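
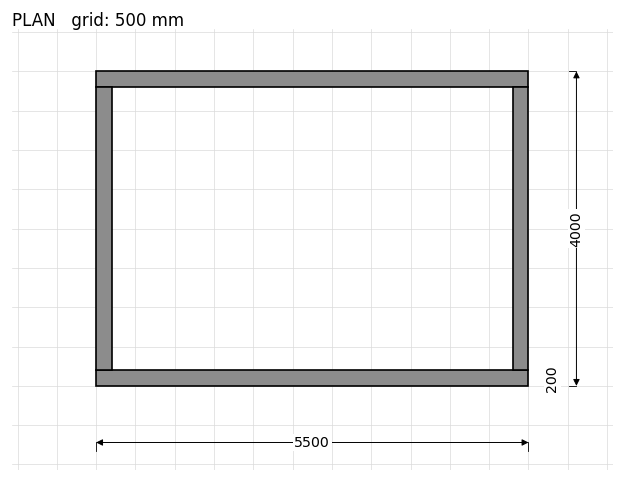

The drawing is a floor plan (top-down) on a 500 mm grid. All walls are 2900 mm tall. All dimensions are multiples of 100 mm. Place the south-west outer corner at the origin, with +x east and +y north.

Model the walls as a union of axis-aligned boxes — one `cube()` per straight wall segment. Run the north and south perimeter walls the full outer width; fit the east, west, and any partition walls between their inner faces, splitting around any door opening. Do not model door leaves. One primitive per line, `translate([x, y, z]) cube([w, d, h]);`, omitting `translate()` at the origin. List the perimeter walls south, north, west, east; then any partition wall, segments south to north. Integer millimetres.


cube([5500, 200, 2900]);
translate([0, 3800, 0]) cube([5500, 200, 2900]);
translate([0, 200, 0]) cube([200, 3600, 2900]);
translate([5300, 200, 0]) cube([200, 3600, 2900]);


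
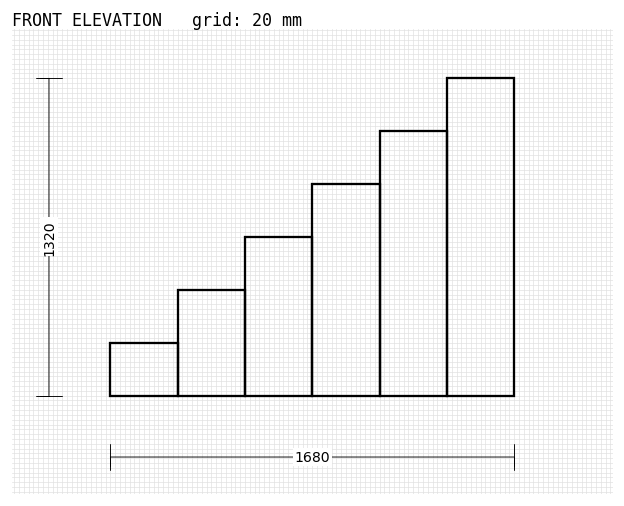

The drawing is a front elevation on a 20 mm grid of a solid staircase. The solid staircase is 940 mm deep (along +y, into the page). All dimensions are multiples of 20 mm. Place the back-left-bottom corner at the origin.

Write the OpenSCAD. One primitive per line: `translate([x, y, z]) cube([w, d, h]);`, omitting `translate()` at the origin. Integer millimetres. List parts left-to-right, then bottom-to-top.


cube([280, 940, 220]);
translate([280, 0, 0]) cube([280, 940, 440]);
translate([560, 0, 0]) cube([280, 940, 660]);
translate([840, 0, 0]) cube([280, 940, 880]);
translate([1120, 0, 0]) cube([280, 940, 1100]);
translate([1400, 0, 0]) cube([280, 940, 1320]);


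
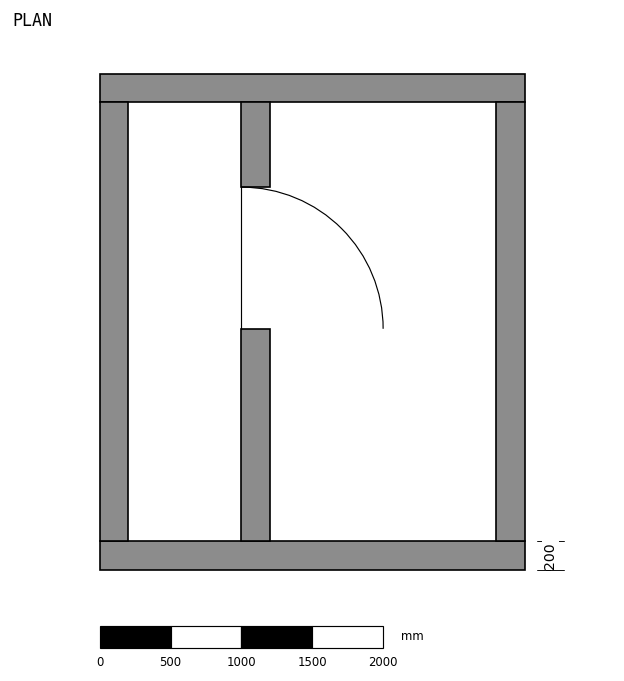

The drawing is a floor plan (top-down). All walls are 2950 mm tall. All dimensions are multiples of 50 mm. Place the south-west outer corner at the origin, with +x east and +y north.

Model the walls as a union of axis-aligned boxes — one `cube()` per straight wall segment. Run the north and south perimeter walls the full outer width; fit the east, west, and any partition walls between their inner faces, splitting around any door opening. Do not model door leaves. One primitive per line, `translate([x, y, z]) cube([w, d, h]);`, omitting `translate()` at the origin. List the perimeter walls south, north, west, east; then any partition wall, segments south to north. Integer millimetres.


cube([3000, 200, 2950]);
translate([0, 3300, 0]) cube([3000, 200, 2950]);
translate([0, 200, 0]) cube([200, 3100, 2950]);
translate([2800, 200, 0]) cube([200, 3100, 2950]);
translate([1000, 200, 0]) cube([200, 1500, 2950]);
translate([1000, 2700, 0]) cube([200, 600, 2950]);


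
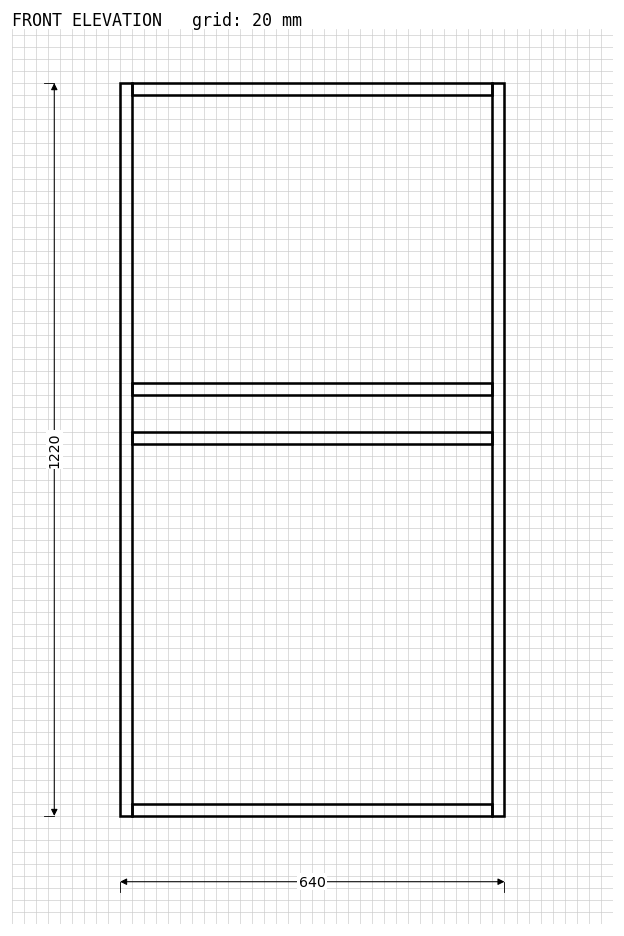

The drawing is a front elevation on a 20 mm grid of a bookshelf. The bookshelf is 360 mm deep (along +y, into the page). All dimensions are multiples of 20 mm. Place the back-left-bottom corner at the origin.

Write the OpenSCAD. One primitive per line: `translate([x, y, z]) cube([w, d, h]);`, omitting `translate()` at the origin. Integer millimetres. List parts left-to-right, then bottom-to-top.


cube([20, 360, 1220]);
translate([20, 0, 0]) cube([600, 360, 20]);
translate([20, 0, 620]) cube([600, 360, 20]);
translate([20, 0, 700]) cube([600, 360, 20]);
translate([20, 0, 1200]) cube([600, 360, 20]);
translate([620, 0, 0]) cube([20, 360, 1220]);


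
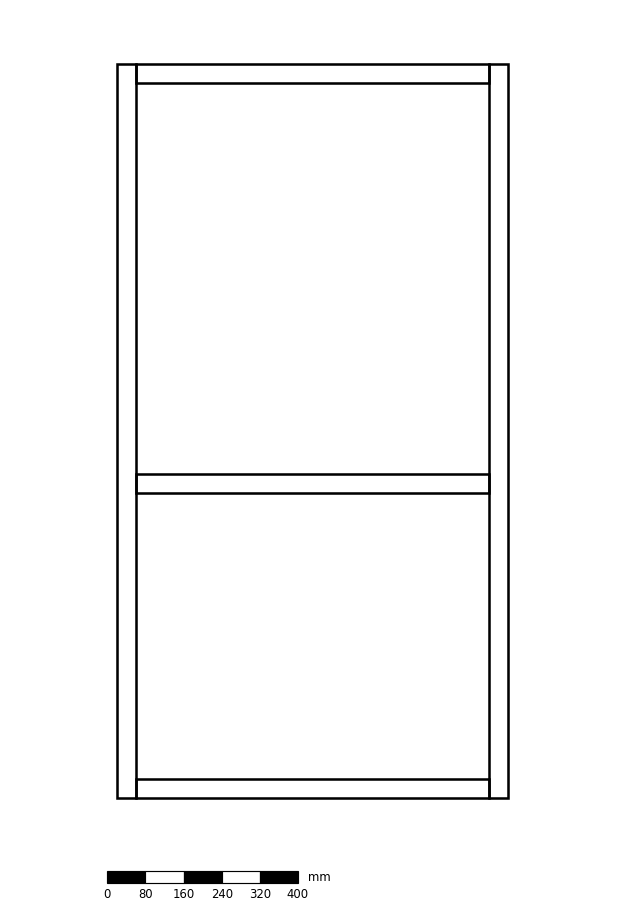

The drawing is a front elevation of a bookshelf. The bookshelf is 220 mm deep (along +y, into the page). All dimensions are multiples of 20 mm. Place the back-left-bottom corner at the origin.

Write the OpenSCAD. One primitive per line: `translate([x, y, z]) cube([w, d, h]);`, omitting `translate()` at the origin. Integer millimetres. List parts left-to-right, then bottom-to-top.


cube([40, 220, 1540]);
translate([40, 0, 0]) cube([740, 220, 40]);
translate([40, 0, 640]) cube([740, 220, 40]);
translate([40, 0, 1500]) cube([740, 220, 40]);
translate([780, 0, 0]) cube([40, 220, 1540]);


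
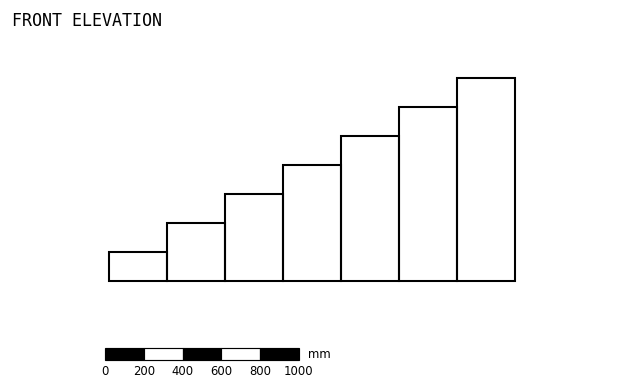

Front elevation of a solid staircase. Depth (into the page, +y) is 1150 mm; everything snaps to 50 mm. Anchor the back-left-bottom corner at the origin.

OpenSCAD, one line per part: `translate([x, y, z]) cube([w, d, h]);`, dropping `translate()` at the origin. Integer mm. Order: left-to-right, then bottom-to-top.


cube([300, 1150, 150]);
translate([300, 0, 0]) cube([300, 1150, 300]);
translate([600, 0, 0]) cube([300, 1150, 450]);
translate([900, 0, 0]) cube([300, 1150, 600]);
translate([1200, 0, 0]) cube([300, 1150, 750]);
translate([1500, 0, 0]) cube([300, 1150, 900]);
translate([1800, 0, 0]) cube([300, 1150, 1050]);


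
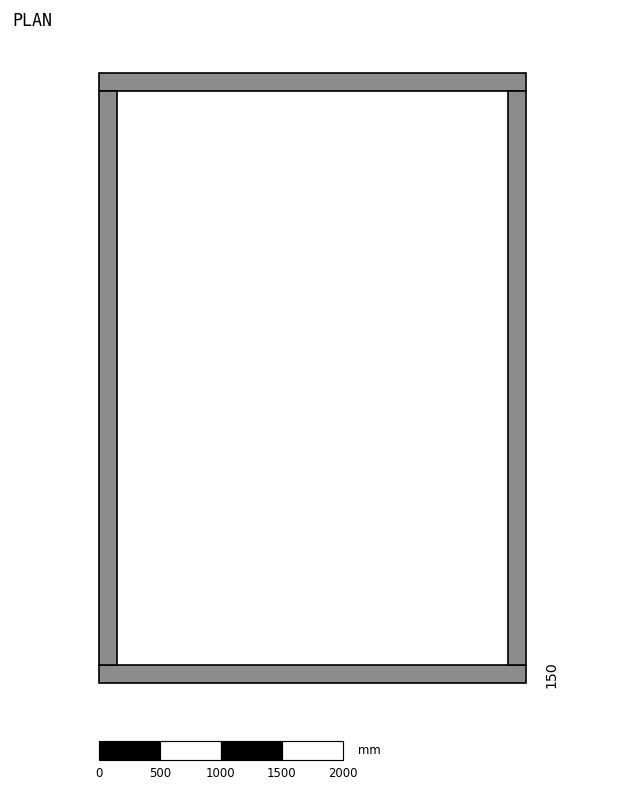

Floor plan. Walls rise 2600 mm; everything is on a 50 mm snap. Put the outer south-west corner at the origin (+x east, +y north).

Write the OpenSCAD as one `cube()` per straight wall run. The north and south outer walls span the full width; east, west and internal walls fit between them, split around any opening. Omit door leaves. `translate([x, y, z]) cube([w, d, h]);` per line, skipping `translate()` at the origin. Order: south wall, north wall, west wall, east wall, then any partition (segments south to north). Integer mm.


cube([3500, 150, 2600]);
translate([0, 4850, 0]) cube([3500, 150, 2600]);
translate([0, 150, 0]) cube([150, 4700, 2600]);
translate([3350, 150, 0]) cube([150, 4700, 2600]);


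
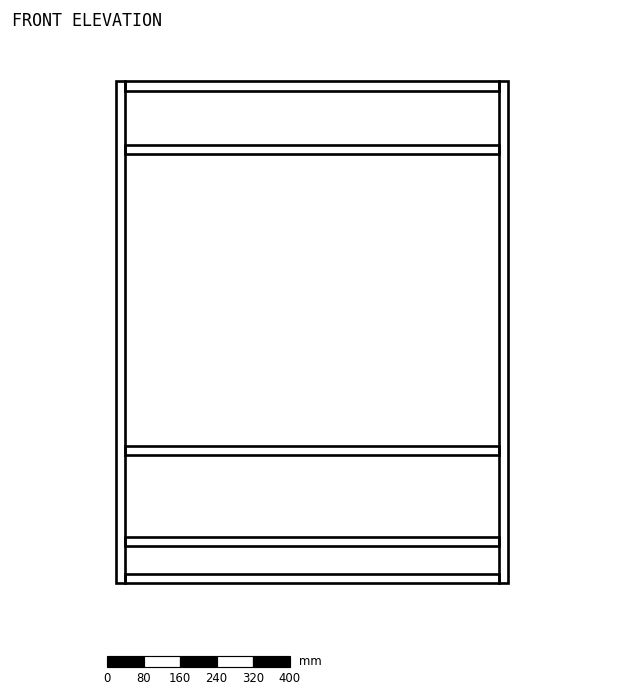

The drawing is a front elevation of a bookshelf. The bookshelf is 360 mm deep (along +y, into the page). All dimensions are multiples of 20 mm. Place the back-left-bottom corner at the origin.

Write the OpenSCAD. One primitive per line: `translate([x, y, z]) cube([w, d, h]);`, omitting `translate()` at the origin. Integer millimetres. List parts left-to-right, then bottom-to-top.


cube([20, 360, 1100]);
translate([20, 0, 0]) cube([820, 360, 20]);
translate([20, 0, 80]) cube([820, 360, 20]);
translate([20, 0, 280]) cube([820, 360, 20]);
translate([20, 0, 940]) cube([820, 360, 20]);
translate([20, 0, 1080]) cube([820, 360, 20]);
translate([840, 0, 0]) cube([20, 360, 1100]);


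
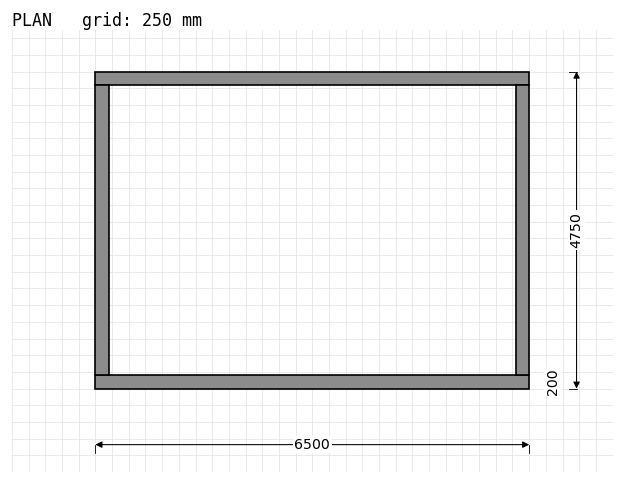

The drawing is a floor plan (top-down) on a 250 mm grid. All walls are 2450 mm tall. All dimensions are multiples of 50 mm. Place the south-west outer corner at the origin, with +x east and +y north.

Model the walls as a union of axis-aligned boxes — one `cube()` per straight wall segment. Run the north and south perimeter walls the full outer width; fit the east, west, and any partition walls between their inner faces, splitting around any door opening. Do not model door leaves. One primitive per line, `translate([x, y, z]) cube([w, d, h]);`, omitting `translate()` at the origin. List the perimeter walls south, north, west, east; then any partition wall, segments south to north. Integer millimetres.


cube([6500, 200, 2450]);
translate([0, 4550, 0]) cube([6500, 200, 2450]);
translate([0, 200, 0]) cube([200, 4350, 2450]);
translate([6300, 200, 0]) cube([200, 4350, 2450]);


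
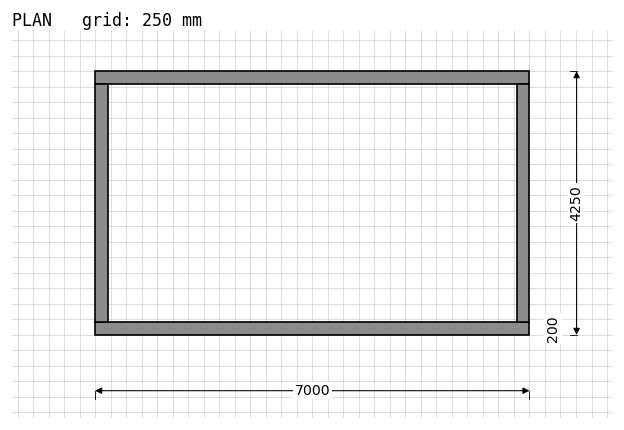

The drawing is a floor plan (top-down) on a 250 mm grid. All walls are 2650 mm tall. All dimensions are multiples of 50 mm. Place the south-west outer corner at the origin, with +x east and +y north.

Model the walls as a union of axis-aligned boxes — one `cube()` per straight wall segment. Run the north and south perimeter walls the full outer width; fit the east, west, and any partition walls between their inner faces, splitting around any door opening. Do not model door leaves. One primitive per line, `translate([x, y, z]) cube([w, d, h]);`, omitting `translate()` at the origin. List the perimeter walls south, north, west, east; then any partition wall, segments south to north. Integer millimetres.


cube([7000, 200, 2650]);
translate([0, 4050, 0]) cube([7000, 200, 2650]);
translate([0, 200, 0]) cube([200, 3850, 2650]);
translate([6800, 200, 0]) cube([200, 3850, 2650]);


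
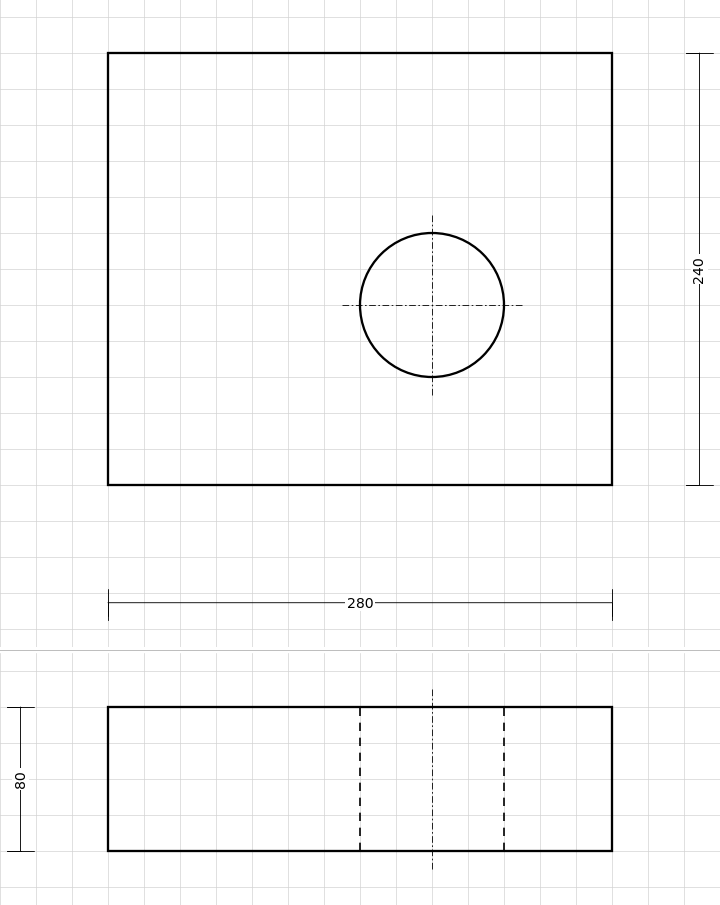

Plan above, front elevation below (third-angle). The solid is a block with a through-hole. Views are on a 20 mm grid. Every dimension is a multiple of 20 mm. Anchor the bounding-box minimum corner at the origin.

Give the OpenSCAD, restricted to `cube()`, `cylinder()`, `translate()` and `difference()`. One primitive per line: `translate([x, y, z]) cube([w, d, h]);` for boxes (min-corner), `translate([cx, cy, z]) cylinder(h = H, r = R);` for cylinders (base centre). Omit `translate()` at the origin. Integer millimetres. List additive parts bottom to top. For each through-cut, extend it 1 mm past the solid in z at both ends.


difference() {
  cube([280, 240, 80]);
  translate([180, 100, -1]) cylinder(h = 82, r = 40);
}


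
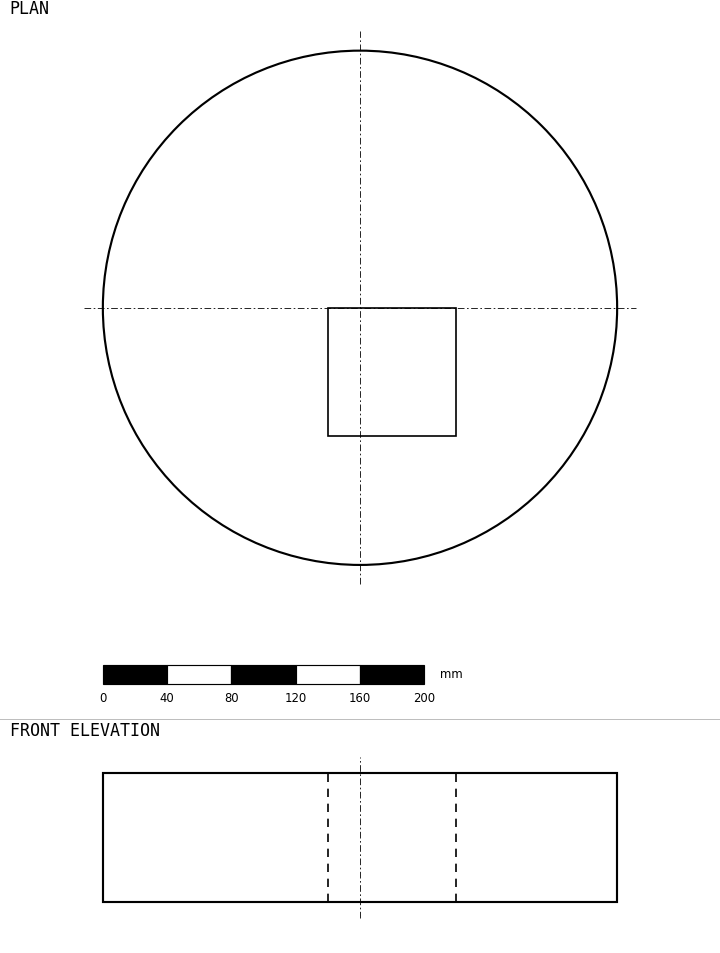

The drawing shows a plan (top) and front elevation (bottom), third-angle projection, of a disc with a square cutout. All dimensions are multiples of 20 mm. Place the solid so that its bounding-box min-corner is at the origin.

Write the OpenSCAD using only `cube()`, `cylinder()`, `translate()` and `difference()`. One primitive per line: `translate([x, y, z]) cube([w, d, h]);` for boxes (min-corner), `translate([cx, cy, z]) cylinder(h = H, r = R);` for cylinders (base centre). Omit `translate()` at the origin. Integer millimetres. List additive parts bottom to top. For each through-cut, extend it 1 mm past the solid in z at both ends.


difference() {
  translate([160, 160, 0]) cylinder(h = 80, r = 160);
  translate([140, 80, -1]) cube([80, 80, 82]);
}


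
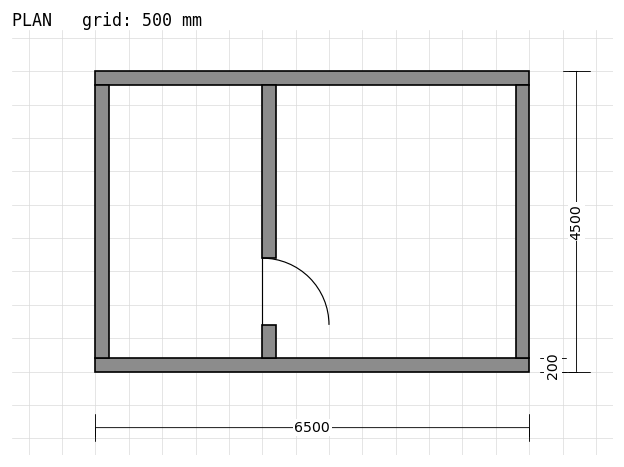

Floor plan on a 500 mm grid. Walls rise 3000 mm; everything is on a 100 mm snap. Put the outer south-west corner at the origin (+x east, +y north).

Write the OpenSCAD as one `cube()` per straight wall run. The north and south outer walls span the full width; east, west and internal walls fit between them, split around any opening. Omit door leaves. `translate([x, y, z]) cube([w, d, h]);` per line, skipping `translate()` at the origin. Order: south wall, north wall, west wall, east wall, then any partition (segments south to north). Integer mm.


cube([6500, 200, 3000]);
translate([0, 4300, 0]) cube([6500, 200, 3000]);
translate([0, 200, 0]) cube([200, 4100, 3000]);
translate([6300, 200, 0]) cube([200, 4100, 3000]);
translate([2500, 200, 0]) cube([200, 500, 3000]);
translate([2500, 1700, 0]) cube([200, 2600, 3000]);


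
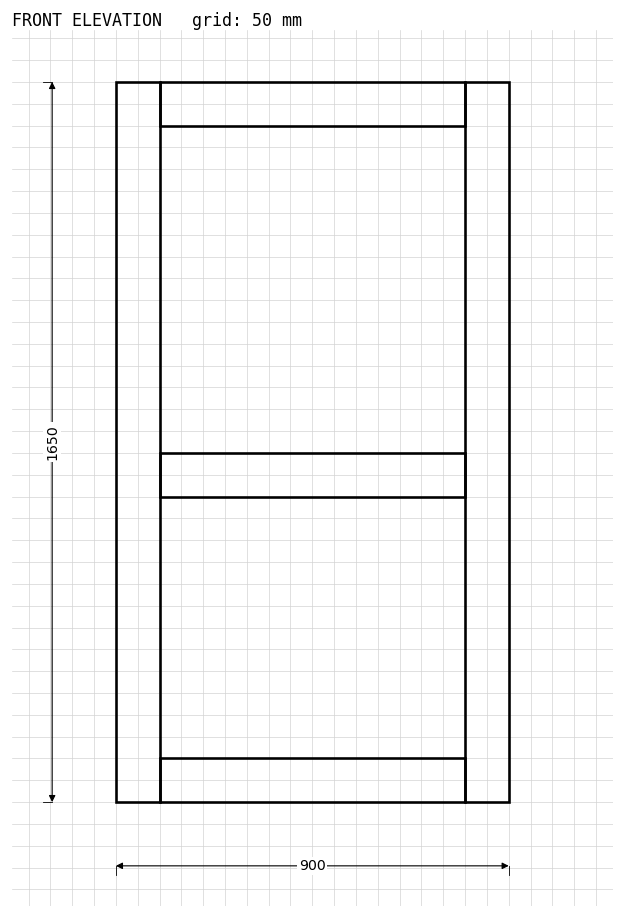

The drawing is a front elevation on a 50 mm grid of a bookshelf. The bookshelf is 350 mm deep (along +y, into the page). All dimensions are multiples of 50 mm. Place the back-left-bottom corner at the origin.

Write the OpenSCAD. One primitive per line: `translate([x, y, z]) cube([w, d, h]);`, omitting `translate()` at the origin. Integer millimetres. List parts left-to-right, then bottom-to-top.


cube([100, 350, 1650]);
translate([100, 0, 0]) cube([700, 350, 100]);
translate([100, 0, 700]) cube([700, 350, 100]);
translate([100, 0, 1550]) cube([700, 350, 100]);
translate([800, 0, 0]) cube([100, 350, 1650]);


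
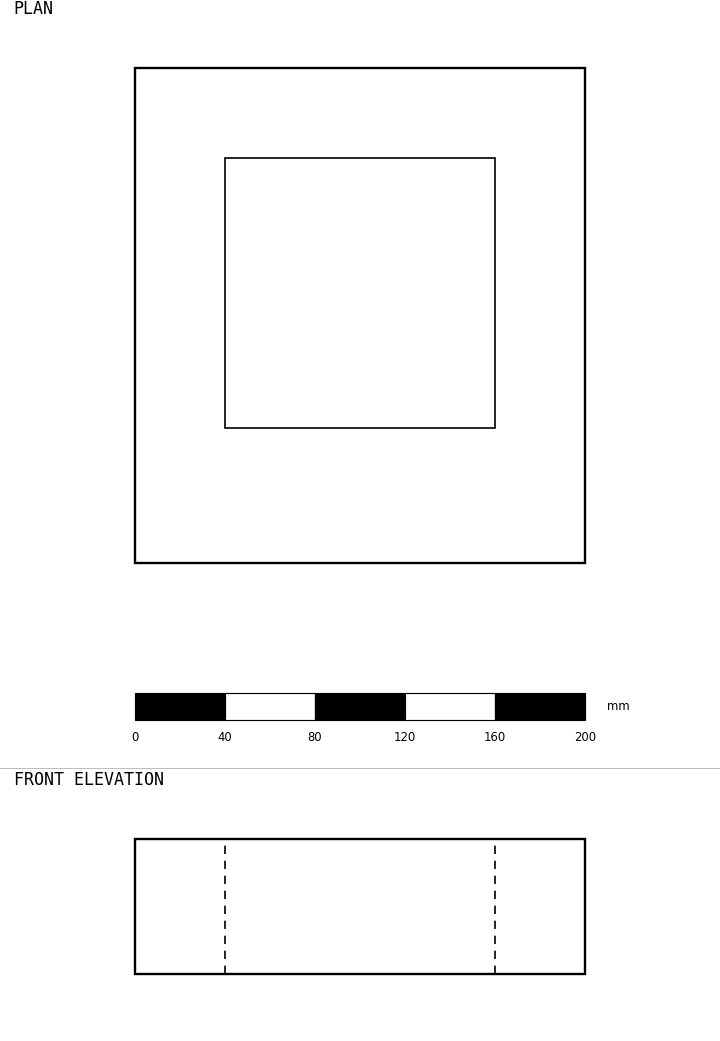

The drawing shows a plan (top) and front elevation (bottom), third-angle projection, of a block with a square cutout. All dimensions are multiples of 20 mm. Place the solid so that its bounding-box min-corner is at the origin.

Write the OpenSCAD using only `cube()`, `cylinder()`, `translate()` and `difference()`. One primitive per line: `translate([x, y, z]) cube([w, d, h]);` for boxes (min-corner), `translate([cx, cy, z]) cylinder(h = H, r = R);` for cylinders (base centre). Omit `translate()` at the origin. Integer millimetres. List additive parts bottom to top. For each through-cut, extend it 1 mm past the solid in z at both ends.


difference() {
  cube([200, 220, 60]);
  translate([40, 60, -1]) cube([120, 120, 62]);
}


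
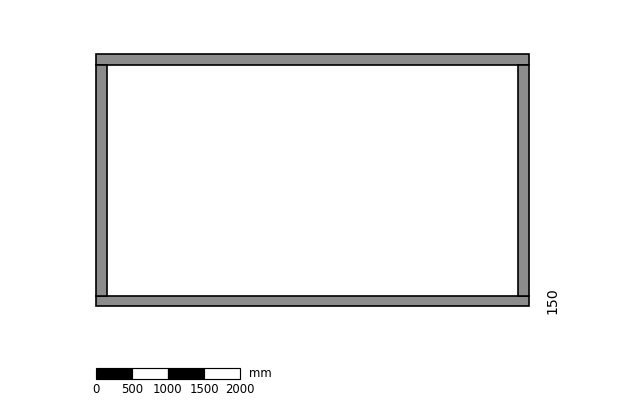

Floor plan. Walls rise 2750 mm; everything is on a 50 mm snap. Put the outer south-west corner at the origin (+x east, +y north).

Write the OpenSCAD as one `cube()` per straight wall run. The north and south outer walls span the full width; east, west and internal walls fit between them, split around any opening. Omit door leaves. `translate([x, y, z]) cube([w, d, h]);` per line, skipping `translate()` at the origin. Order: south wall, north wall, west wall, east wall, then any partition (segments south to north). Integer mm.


cube([6000, 150, 2750]);
translate([0, 3350, 0]) cube([6000, 150, 2750]);
translate([0, 150, 0]) cube([150, 3200, 2750]);
translate([5850, 150, 0]) cube([150, 3200, 2750]);


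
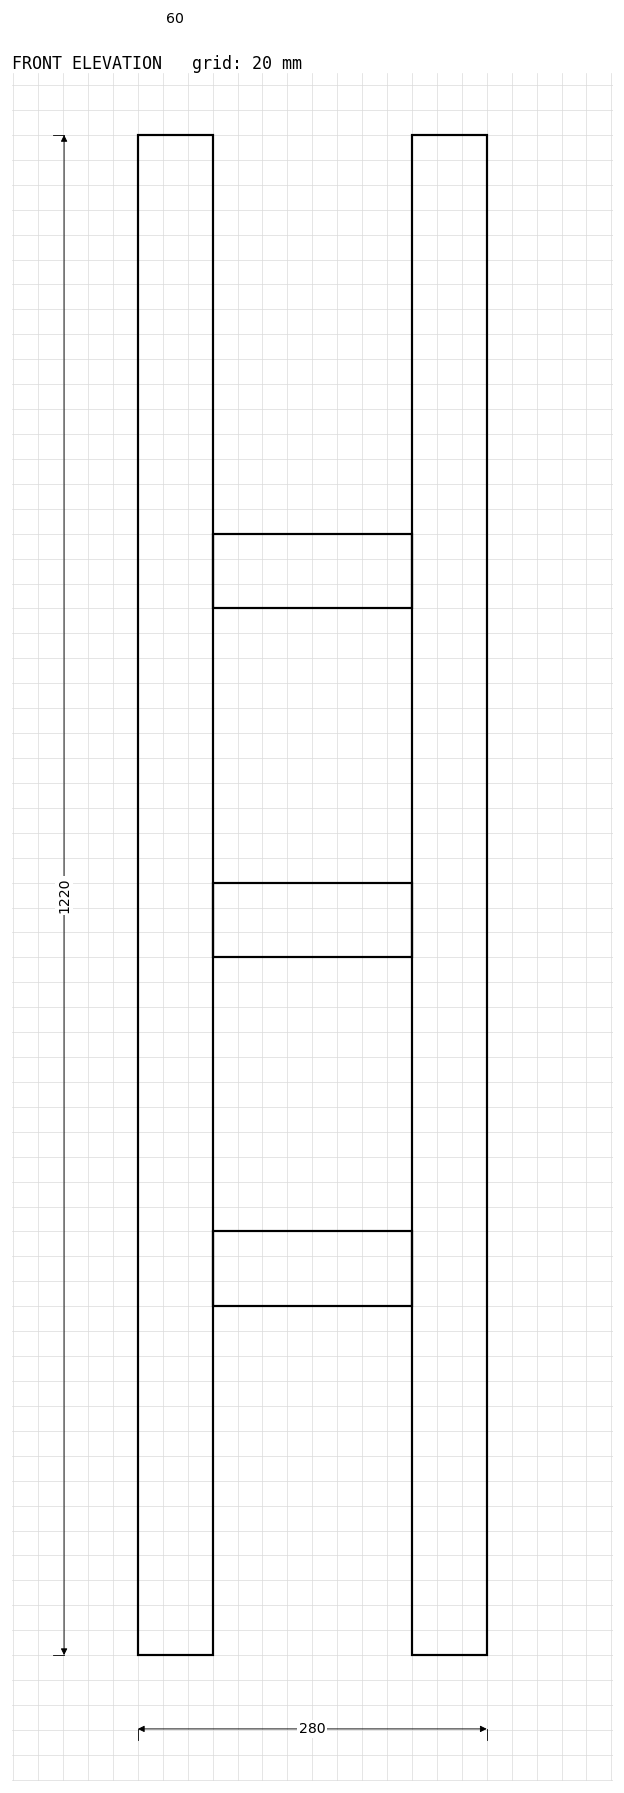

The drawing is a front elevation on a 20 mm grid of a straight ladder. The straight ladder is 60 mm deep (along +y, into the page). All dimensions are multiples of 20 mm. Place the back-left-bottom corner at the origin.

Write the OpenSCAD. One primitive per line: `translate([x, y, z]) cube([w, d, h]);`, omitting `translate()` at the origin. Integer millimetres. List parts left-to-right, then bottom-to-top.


cube([60, 60, 1220]);
translate([60, 0, 280]) cube([160, 60, 60]);
translate([60, 0, 560]) cube([160, 60, 60]);
translate([60, 0, 840]) cube([160, 60, 60]);
translate([220, 0, 0]) cube([60, 60, 1220]);


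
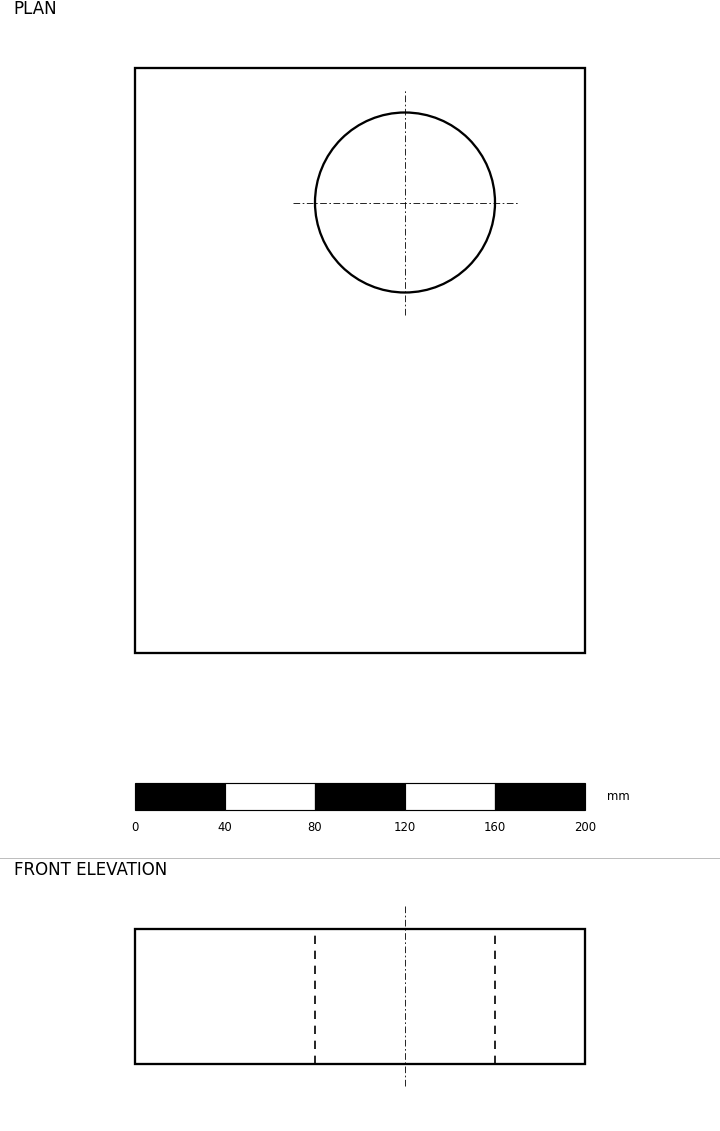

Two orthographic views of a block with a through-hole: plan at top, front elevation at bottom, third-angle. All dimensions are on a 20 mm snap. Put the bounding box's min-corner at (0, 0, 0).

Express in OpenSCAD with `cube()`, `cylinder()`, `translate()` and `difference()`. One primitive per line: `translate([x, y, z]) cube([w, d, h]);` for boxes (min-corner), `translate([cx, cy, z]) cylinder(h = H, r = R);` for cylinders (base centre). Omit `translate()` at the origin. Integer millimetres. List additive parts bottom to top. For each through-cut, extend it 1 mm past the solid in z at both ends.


difference() {
  cube([200, 260, 60]);
  translate([120, 200, -1]) cylinder(h = 62, r = 40);
}


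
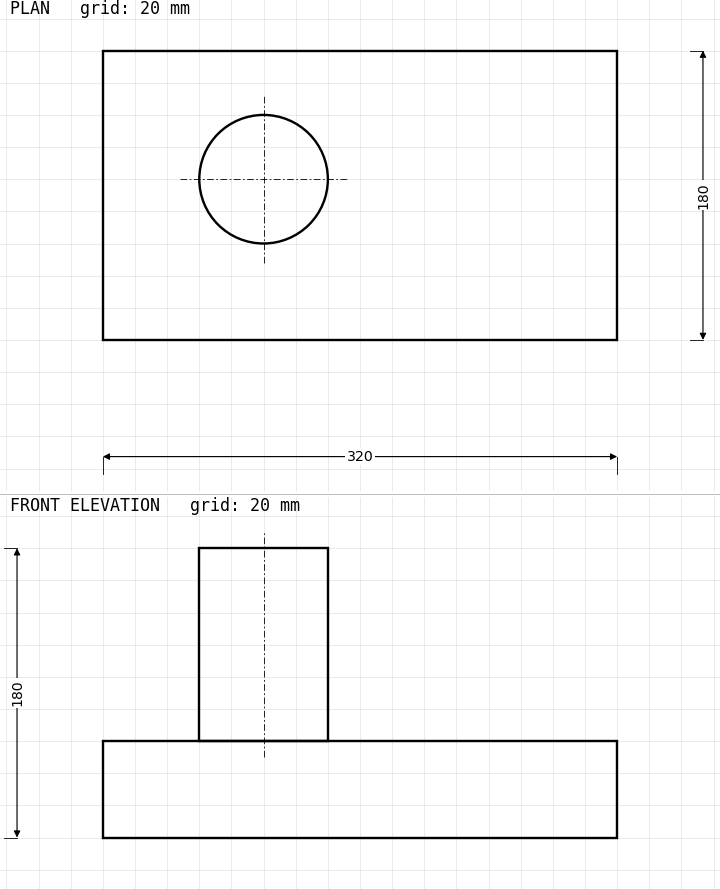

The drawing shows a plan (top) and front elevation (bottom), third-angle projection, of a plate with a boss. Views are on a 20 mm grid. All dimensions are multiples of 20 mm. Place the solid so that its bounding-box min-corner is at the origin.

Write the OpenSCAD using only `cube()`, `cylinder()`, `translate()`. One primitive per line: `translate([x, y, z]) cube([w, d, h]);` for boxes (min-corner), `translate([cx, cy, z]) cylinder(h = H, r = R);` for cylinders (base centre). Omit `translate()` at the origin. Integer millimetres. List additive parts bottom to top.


cube([320, 180, 60]);
translate([100, 100, 60]) cylinder(h = 120, r = 40);


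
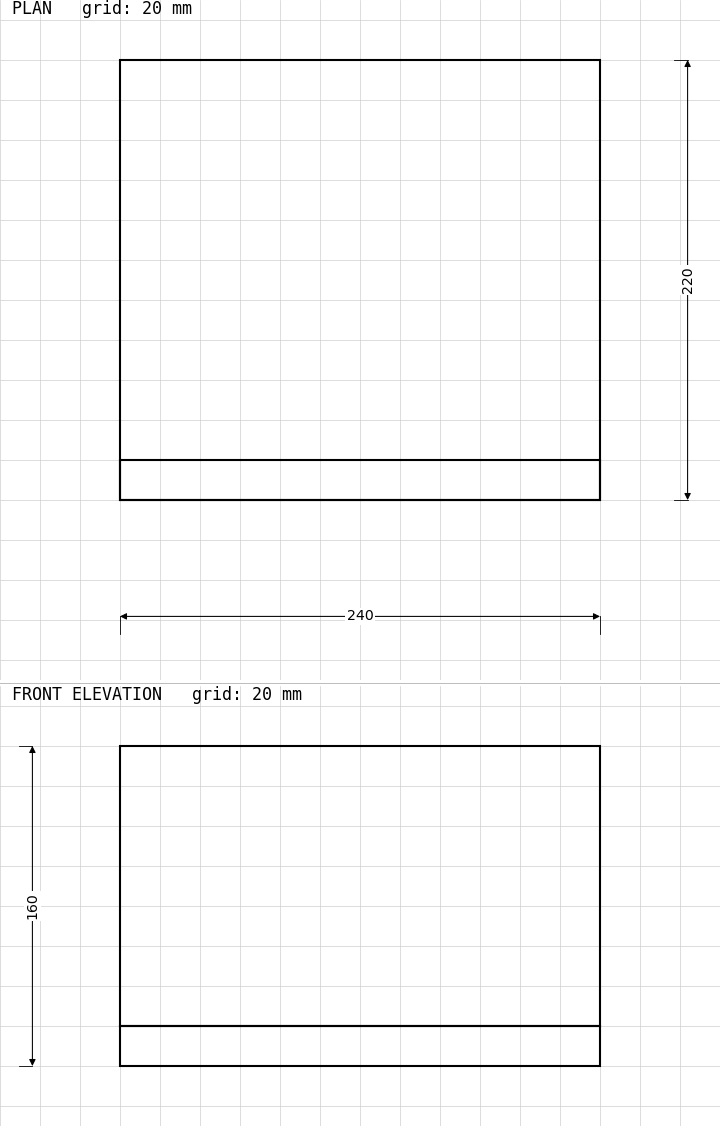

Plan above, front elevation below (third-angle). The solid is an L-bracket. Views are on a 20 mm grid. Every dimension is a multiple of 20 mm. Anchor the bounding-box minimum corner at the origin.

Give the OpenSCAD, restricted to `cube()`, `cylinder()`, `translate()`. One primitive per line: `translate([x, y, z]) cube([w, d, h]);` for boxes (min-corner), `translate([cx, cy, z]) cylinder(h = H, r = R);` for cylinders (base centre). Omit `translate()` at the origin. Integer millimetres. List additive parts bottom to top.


cube([240, 220, 20]);
translate([0, 0, 20]) cube([240, 20, 140]);


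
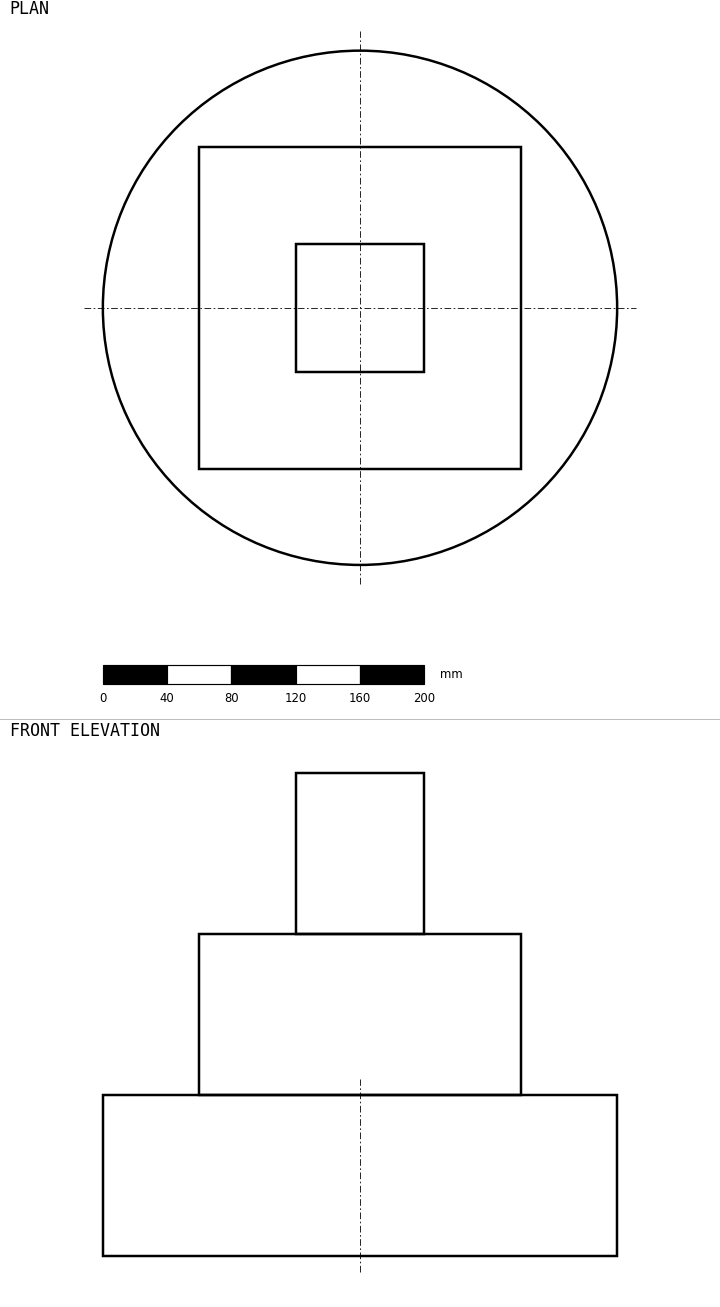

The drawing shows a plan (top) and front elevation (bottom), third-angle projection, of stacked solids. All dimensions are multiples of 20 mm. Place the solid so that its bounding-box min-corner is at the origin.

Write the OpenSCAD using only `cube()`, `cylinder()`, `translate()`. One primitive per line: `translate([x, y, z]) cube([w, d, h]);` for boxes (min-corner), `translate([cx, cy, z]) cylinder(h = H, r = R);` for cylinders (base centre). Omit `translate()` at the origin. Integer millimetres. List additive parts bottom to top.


translate([160, 160, 0]) cylinder(h = 100, r = 160);
translate([60, 60, 100]) cube([200, 200, 100]);
translate([120, 120, 200]) cube([80, 80, 100]);


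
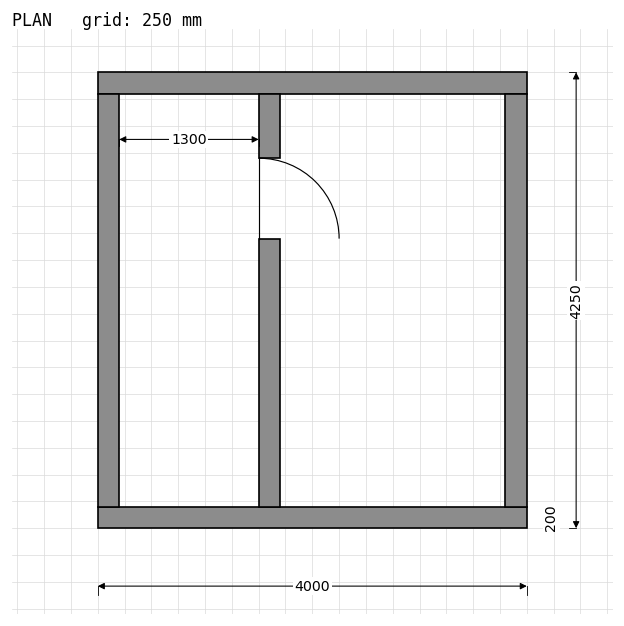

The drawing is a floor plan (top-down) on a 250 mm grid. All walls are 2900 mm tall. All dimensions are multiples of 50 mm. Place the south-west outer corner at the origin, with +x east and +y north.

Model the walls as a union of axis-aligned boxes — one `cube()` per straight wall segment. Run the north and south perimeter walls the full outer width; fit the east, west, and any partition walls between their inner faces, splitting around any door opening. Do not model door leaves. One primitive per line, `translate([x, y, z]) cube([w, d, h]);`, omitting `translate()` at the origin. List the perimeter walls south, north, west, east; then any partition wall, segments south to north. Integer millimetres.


cube([4000, 200, 2900]);
translate([0, 4050, 0]) cube([4000, 200, 2900]);
translate([0, 200, 0]) cube([200, 3850, 2900]);
translate([3800, 200, 0]) cube([200, 3850, 2900]);
translate([1500, 200, 0]) cube([200, 2500, 2900]);
translate([1500, 3450, 0]) cube([200, 600, 2900]);


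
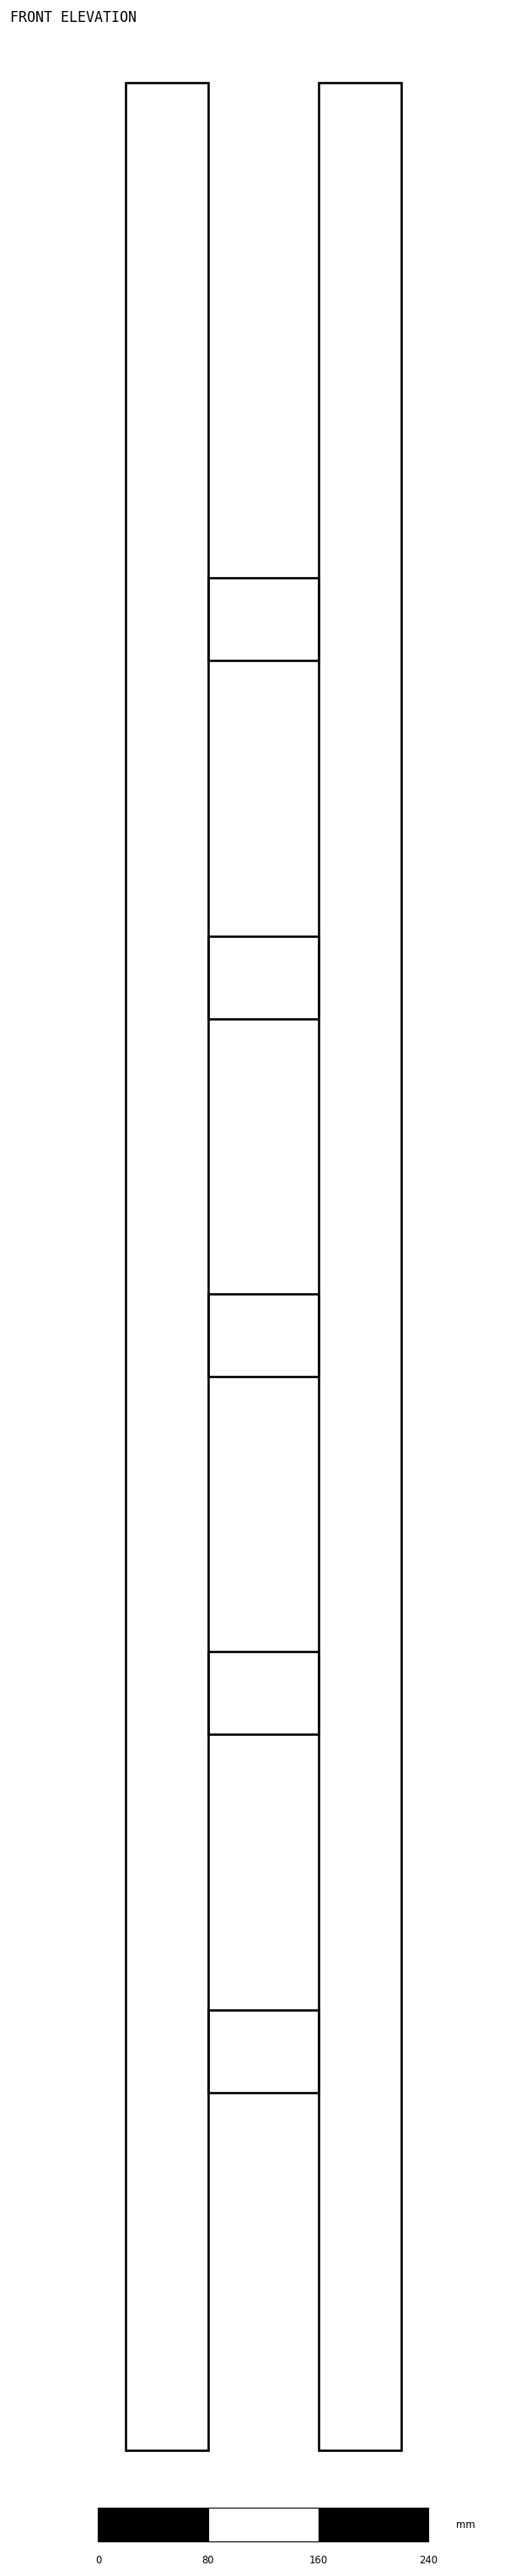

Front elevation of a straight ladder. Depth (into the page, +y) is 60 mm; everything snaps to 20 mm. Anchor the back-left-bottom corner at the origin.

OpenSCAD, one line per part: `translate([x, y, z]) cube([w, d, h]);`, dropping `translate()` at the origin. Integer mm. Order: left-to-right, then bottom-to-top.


cube([60, 60, 1720]);
translate([60, 0, 260]) cube([80, 60, 60]);
translate([60, 0, 520]) cube([80, 60, 60]);
translate([60, 0, 780]) cube([80, 60, 60]);
translate([60, 0, 1040]) cube([80, 60, 60]);
translate([60, 0, 1300]) cube([80, 60, 60]);
translate([140, 0, 0]) cube([60, 60, 1720]);


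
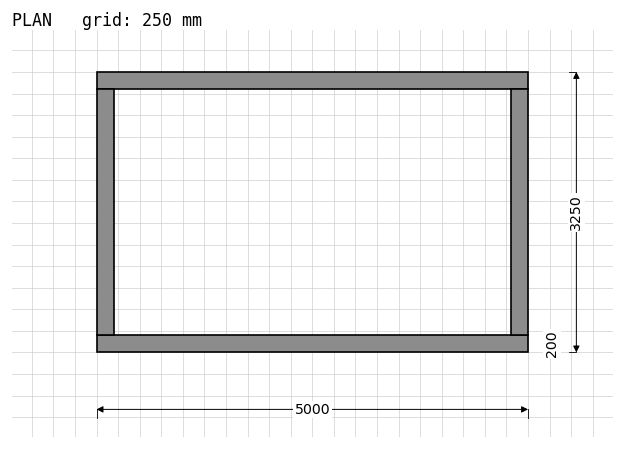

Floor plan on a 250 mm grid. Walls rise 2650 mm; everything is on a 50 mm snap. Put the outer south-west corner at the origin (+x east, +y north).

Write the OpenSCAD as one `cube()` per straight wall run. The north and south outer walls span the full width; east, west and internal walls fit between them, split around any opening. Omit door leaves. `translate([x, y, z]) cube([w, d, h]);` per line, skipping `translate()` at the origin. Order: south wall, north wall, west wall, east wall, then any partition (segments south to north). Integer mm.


cube([5000, 200, 2650]);
translate([0, 3050, 0]) cube([5000, 200, 2650]);
translate([0, 200, 0]) cube([200, 2850, 2650]);
translate([4800, 200, 0]) cube([200, 2850, 2650]);


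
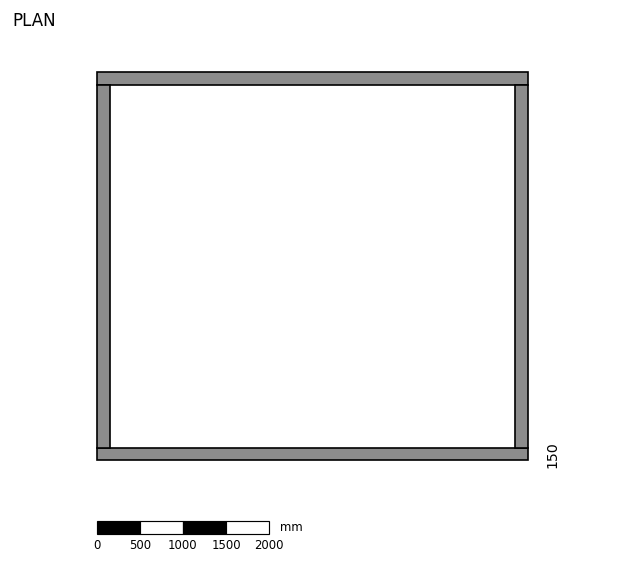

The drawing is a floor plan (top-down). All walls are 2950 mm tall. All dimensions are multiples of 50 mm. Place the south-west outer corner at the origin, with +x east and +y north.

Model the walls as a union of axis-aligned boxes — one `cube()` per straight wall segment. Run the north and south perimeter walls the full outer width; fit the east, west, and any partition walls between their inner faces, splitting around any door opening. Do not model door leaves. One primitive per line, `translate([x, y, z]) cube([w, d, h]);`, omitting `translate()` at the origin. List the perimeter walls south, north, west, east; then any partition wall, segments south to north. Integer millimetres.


cube([5000, 150, 2950]);
translate([0, 4350, 0]) cube([5000, 150, 2950]);
translate([0, 150, 0]) cube([150, 4200, 2950]);
translate([4850, 150, 0]) cube([150, 4200, 2950]);


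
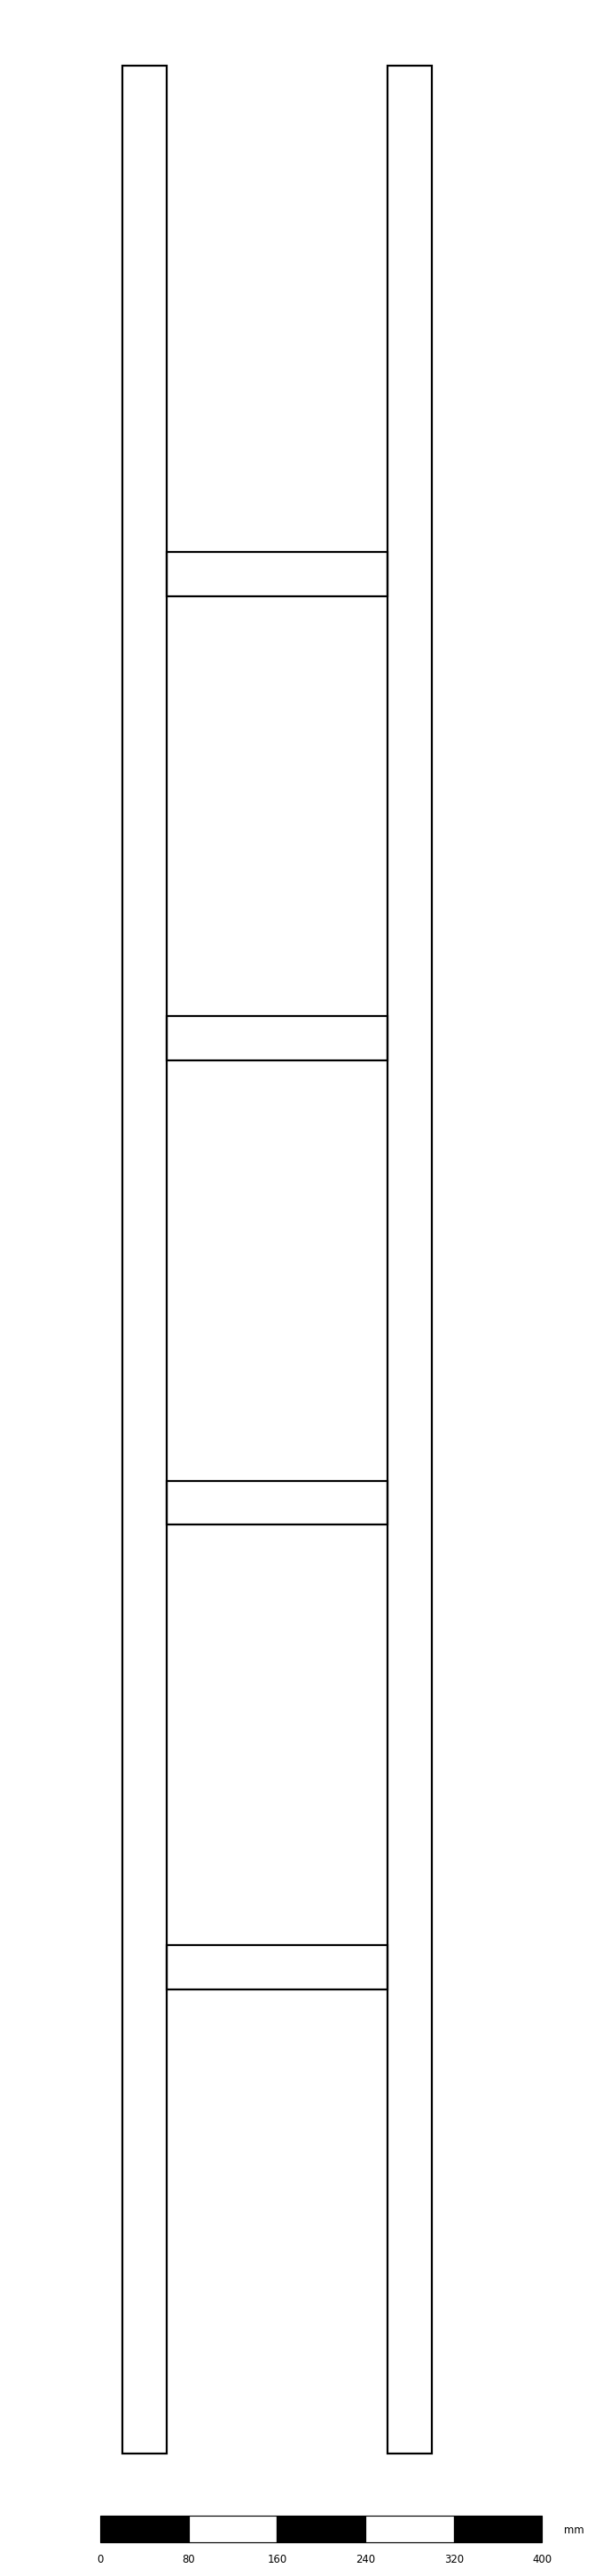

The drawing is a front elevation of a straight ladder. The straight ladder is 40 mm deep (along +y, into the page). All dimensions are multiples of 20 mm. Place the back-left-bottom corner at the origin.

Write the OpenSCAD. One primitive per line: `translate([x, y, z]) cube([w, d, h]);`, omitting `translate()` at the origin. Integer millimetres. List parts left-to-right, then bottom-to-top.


cube([40, 40, 2160]);
translate([40, 0, 420]) cube([200, 40, 40]);
translate([40, 0, 840]) cube([200, 40, 40]);
translate([40, 0, 1260]) cube([200, 40, 40]);
translate([40, 0, 1680]) cube([200, 40, 40]);
translate([240, 0, 0]) cube([40, 40, 2160]);


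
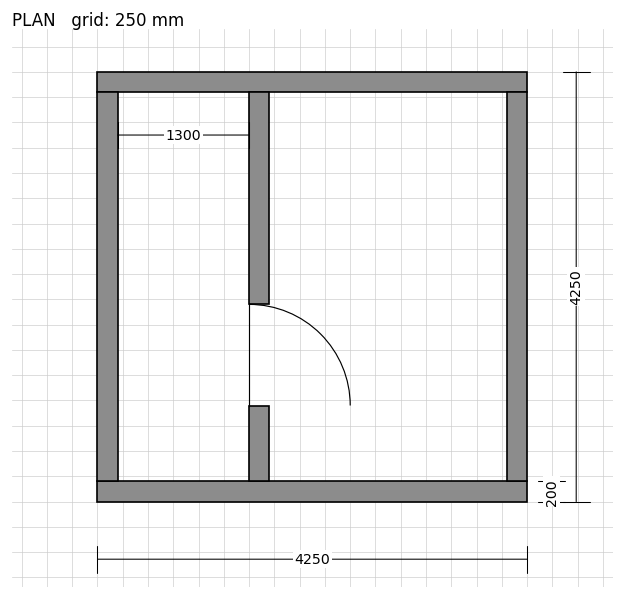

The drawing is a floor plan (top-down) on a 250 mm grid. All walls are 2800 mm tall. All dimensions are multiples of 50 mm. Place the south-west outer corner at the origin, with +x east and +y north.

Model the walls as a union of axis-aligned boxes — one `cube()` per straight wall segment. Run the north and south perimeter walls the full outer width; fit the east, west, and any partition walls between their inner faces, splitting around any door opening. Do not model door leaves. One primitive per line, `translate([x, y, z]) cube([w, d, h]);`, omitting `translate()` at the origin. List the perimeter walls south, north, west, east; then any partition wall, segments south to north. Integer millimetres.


cube([4250, 200, 2800]);
translate([0, 4050, 0]) cube([4250, 200, 2800]);
translate([0, 200, 0]) cube([200, 3850, 2800]);
translate([4050, 200, 0]) cube([200, 3850, 2800]);
translate([1500, 200, 0]) cube([200, 750, 2800]);
translate([1500, 1950, 0]) cube([200, 2100, 2800]);


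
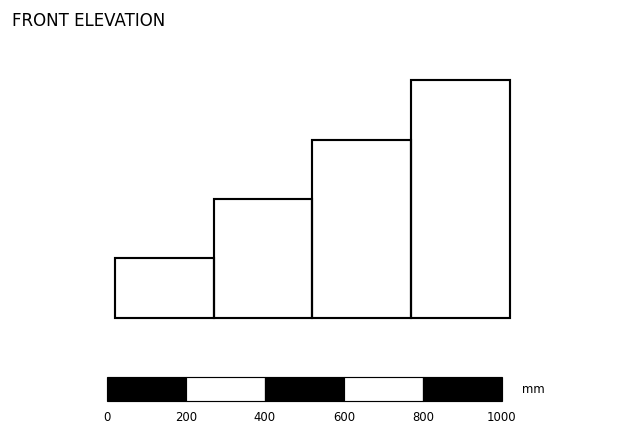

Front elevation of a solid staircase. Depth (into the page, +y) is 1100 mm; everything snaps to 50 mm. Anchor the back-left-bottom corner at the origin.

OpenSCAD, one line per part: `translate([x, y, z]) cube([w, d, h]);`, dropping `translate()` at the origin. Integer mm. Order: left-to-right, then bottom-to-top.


cube([250, 1100, 150]);
translate([250, 0, 0]) cube([250, 1100, 300]);
translate([500, 0, 0]) cube([250, 1100, 450]);
translate([750, 0, 0]) cube([250, 1100, 600]);


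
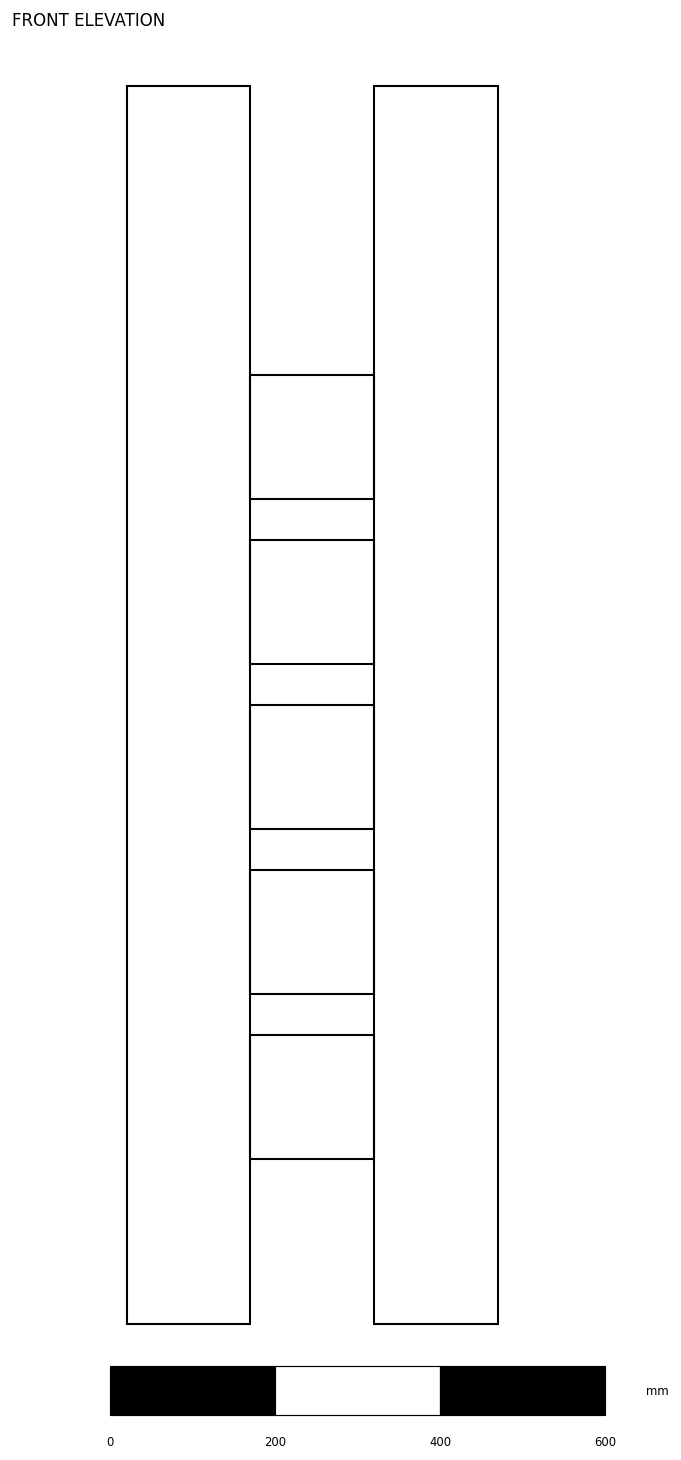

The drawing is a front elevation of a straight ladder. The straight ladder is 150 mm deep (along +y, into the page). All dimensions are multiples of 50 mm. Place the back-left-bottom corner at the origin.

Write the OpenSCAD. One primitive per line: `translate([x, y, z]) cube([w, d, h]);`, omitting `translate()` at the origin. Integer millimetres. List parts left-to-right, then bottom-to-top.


cube([150, 150, 1500]);
translate([150, 0, 200]) cube([150, 150, 150]);
translate([150, 0, 400]) cube([150, 150, 150]);
translate([150, 0, 600]) cube([150, 150, 150]);
translate([150, 0, 800]) cube([150, 150, 150]);
translate([150, 0, 1000]) cube([150, 150, 150]);
translate([300, 0, 0]) cube([150, 150, 1500]);


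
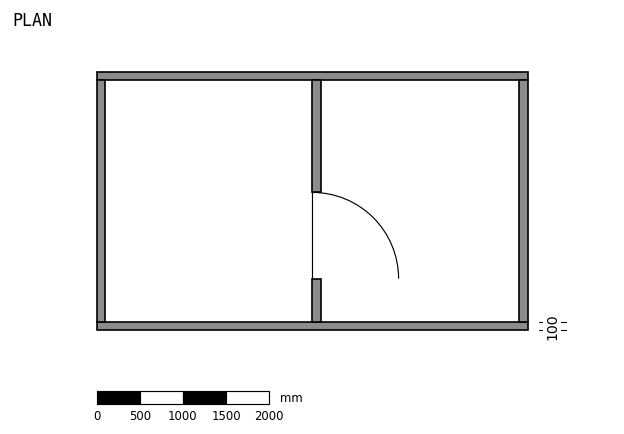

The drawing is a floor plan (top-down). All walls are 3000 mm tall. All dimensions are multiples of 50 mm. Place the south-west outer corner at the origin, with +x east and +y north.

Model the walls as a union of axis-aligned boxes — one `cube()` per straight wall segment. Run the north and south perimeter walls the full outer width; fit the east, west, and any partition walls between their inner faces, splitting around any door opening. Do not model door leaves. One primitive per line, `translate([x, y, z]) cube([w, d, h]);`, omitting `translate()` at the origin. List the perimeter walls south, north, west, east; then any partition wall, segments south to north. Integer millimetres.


cube([5000, 100, 3000]);
translate([0, 2900, 0]) cube([5000, 100, 3000]);
translate([0, 100, 0]) cube([100, 2800, 3000]);
translate([4900, 100, 0]) cube([100, 2800, 3000]);
translate([2500, 100, 0]) cube([100, 500, 3000]);
translate([2500, 1600, 0]) cube([100, 1300, 3000]);


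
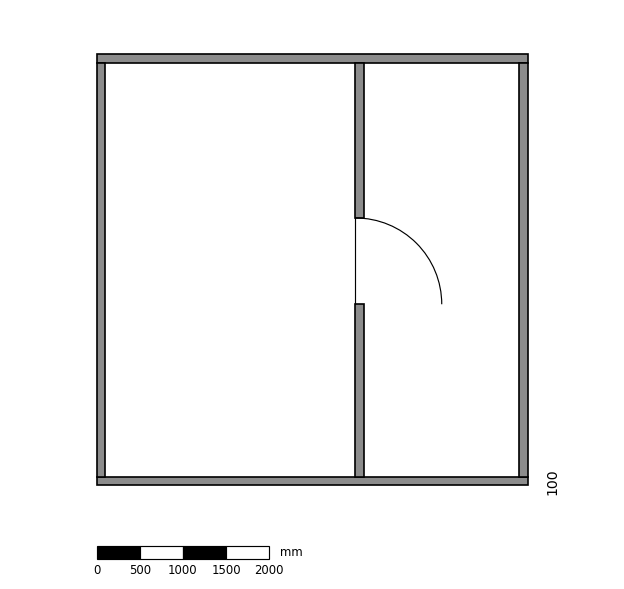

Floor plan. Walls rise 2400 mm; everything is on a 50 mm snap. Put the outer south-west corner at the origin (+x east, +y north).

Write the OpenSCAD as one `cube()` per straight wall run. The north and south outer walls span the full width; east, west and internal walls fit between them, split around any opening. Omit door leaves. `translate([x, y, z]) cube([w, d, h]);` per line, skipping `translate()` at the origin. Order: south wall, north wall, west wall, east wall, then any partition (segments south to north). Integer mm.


cube([5000, 100, 2400]);
translate([0, 4900, 0]) cube([5000, 100, 2400]);
translate([0, 100, 0]) cube([100, 4800, 2400]);
translate([4900, 100, 0]) cube([100, 4800, 2400]);
translate([3000, 100, 0]) cube([100, 2000, 2400]);
translate([3000, 3100, 0]) cube([100, 1800, 2400]);


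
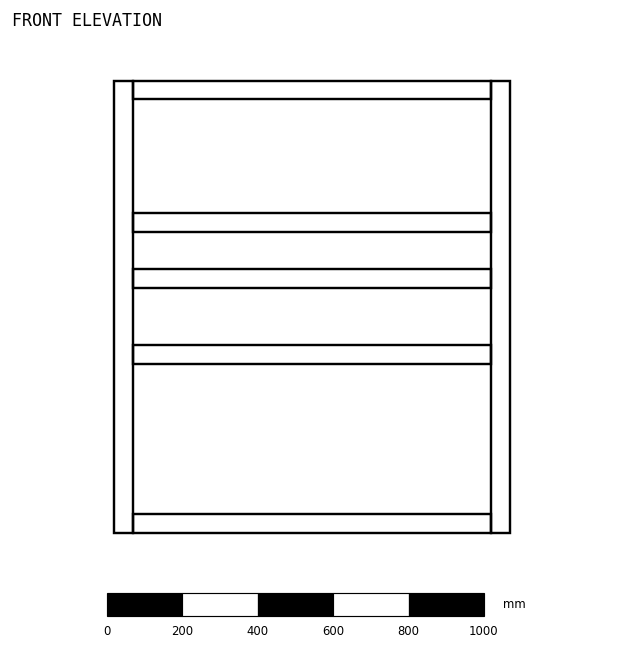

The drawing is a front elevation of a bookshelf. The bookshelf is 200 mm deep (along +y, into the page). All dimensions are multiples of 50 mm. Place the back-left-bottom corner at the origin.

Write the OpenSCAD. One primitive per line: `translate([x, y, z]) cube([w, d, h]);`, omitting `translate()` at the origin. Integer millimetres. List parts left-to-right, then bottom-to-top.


cube([50, 200, 1200]);
translate([50, 0, 0]) cube([950, 200, 50]);
translate([50, 0, 450]) cube([950, 200, 50]);
translate([50, 0, 650]) cube([950, 200, 50]);
translate([50, 0, 800]) cube([950, 200, 50]);
translate([50, 0, 1150]) cube([950, 200, 50]);
translate([1000, 0, 0]) cube([50, 200, 1200]);


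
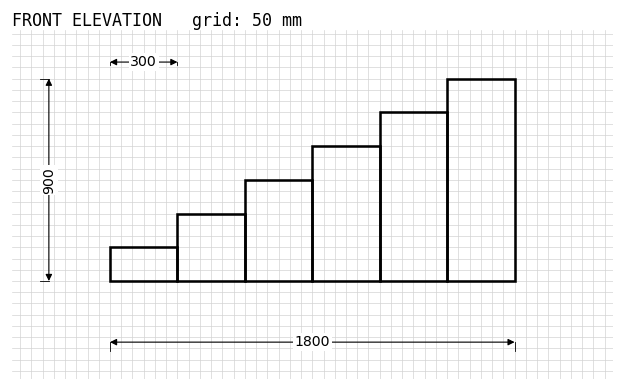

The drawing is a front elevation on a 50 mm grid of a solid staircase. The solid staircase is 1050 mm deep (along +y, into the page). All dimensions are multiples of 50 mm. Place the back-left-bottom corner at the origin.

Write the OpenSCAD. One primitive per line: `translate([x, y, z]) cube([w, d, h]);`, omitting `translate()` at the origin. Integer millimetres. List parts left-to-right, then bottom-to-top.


cube([300, 1050, 150]);
translate([300, 0, 0]) cube([300, 1050, 300]);
translate([600, 0, 0]) cube([300, 1050, 450]);
translate([900, 0, 0]) cube([300, 1050, 600]);
translate([1200, 0, 0]) cube([300, 1050, 750]);
translate([1500, 0, 0]) cube([300, 1050, 900]);


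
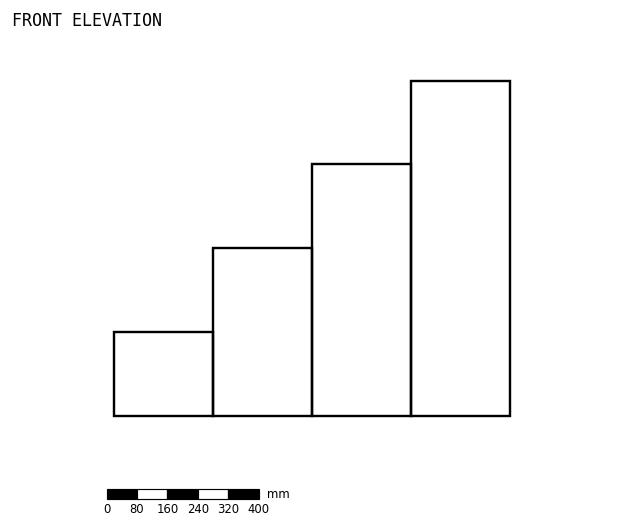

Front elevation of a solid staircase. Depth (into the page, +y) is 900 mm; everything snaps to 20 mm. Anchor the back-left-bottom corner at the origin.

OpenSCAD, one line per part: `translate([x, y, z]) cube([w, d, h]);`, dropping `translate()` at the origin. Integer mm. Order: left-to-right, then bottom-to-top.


cube([260, 900, 220]);
translate([260, 0, 0]) cube([260, 900, 440]);
translate([520, 0, 0]) cube([260, 900, 660]);
translate([780, 0, 0]) cube([260, 900, 880]);


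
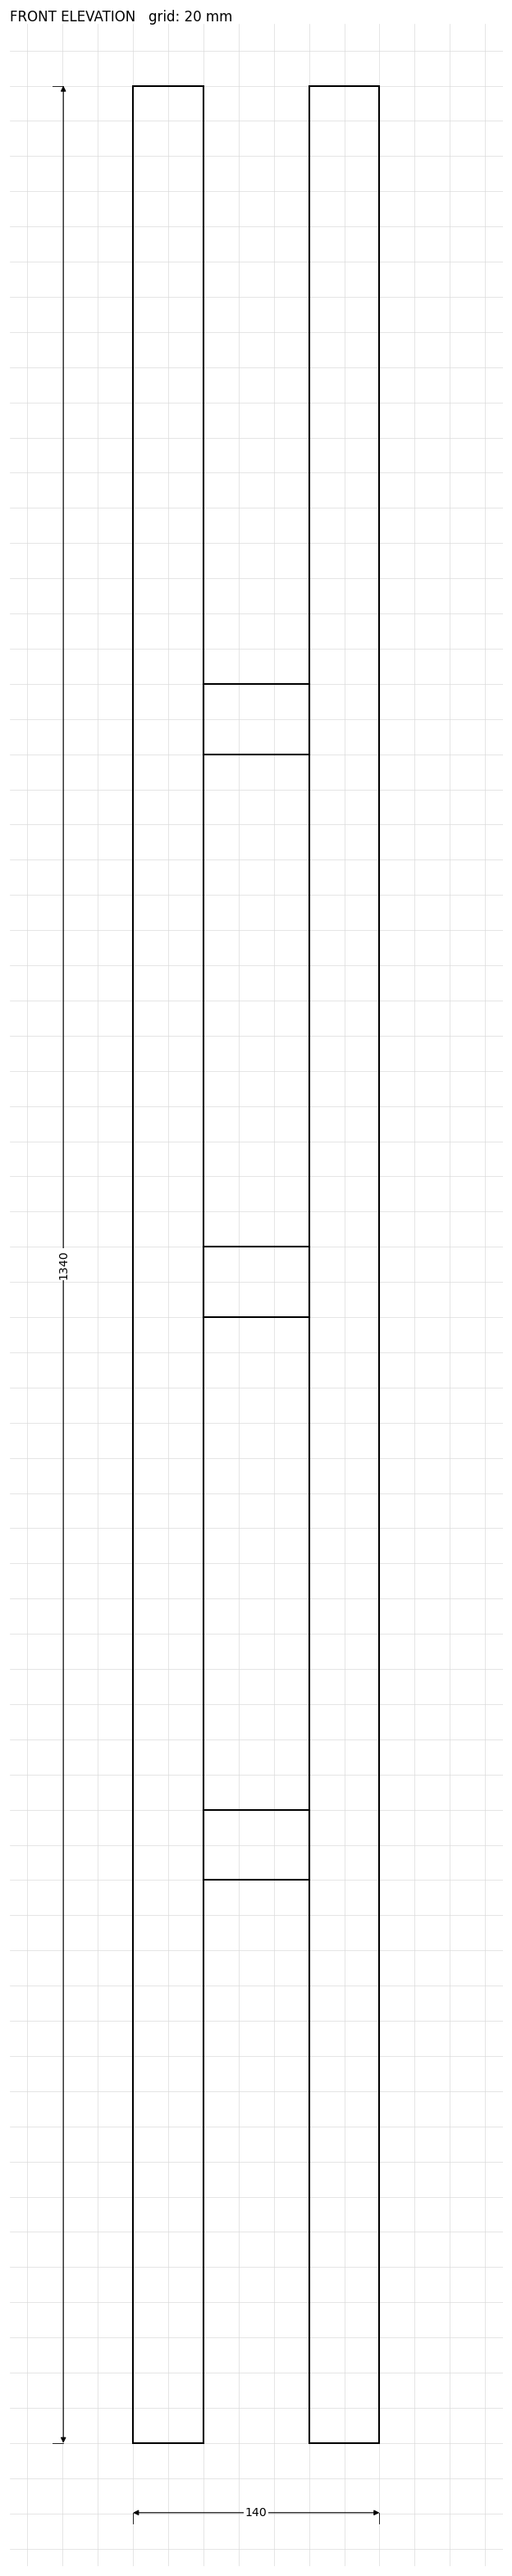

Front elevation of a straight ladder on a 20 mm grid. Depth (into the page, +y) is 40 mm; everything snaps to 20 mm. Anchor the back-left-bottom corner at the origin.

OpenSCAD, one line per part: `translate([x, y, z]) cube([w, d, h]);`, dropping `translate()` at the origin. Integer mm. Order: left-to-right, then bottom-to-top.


cube([40, 40, 1340]);
translate([40, 0, 320]) cube([60, 40, 40]);
translate([40, 0, 640]) cube([60, 40, 40]);
translate([40, 0, 960]) cube([60, 40, 40]);
translate([100, 0, 0]) cube([40, 40, 1340]);


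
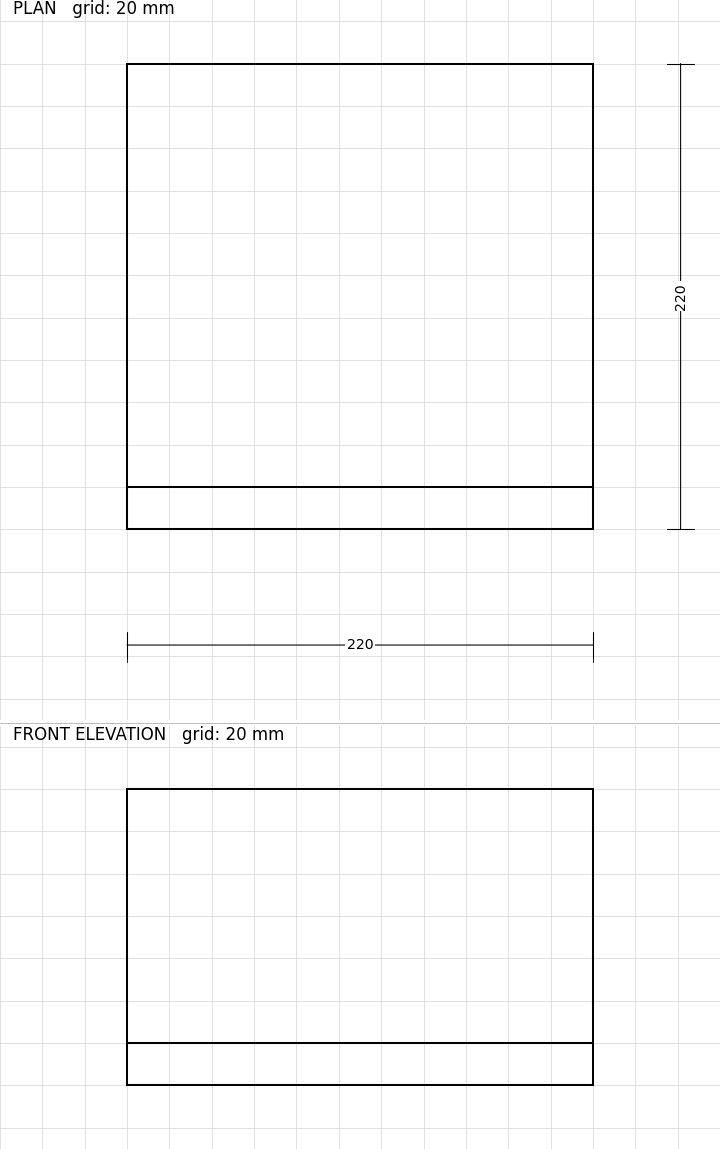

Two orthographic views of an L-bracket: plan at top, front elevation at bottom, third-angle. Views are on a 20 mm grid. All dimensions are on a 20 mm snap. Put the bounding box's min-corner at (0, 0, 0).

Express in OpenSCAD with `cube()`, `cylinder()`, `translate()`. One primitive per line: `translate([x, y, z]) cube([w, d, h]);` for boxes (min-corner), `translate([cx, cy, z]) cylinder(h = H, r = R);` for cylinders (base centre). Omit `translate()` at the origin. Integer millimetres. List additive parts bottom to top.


cube([220, 220, 20]);
translate([0, 0, 20]) cube([220, 20, 120]);


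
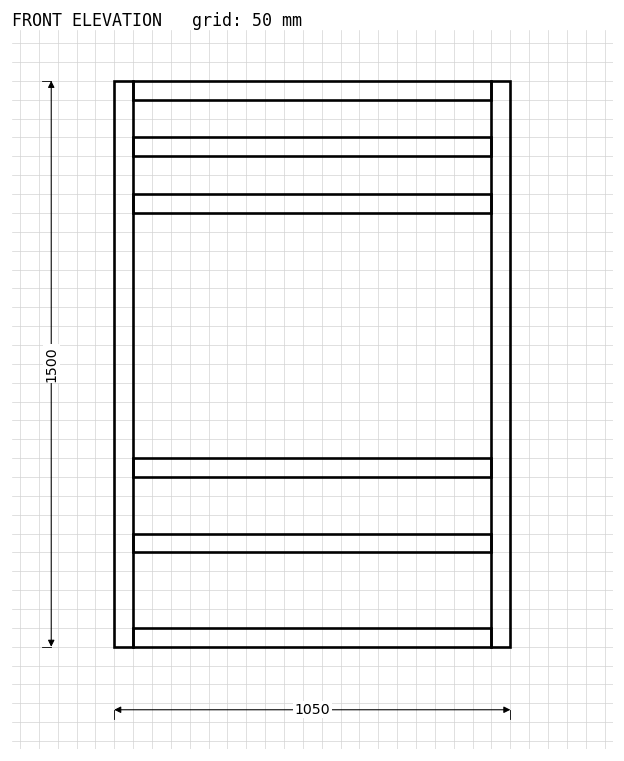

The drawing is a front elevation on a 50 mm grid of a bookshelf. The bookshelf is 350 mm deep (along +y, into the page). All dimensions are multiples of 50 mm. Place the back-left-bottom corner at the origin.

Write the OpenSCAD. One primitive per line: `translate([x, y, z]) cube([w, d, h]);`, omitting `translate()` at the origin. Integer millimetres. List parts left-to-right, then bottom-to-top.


cube([50, 350, 1500]);
translate([50, 0, 0]) cube([950, 350, 50]);
translate([50, 0, 250]) cube([950, 350, 50]);
translate([50, 0, 450]) cube([950, 350, 50]);
translate([50, 0, 1150]) cube([950, 350, 50]);
translate([50, 0, 1300]) cube([950, 350, 50]);
translate([50, 0, 1450]) cube([950, 350, 50]);
translate([1000, 0, 0]) cube([50, 350, 1500]);
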